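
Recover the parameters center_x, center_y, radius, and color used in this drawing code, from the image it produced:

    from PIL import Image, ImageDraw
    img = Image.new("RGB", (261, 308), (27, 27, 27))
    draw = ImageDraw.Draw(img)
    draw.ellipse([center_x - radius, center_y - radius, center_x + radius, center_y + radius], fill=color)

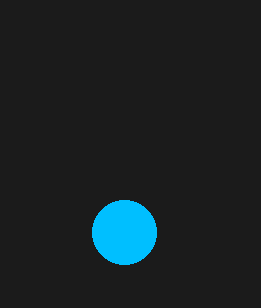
center_x = 124; center_y = 232; radius = 32; color = 'deepskyblue'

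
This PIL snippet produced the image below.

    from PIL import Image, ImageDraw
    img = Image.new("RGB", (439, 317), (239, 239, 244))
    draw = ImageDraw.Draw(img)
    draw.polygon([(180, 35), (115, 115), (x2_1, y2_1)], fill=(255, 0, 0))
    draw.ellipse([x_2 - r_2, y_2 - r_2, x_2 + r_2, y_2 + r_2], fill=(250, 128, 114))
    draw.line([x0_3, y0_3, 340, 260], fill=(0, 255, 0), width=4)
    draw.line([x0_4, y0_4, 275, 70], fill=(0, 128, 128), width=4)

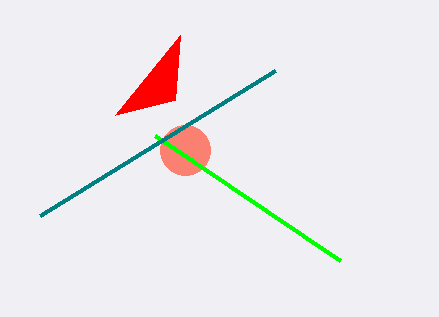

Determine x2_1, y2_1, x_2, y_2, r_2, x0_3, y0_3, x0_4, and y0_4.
x2_1 = 175
y2_1 = 100
x_2 = 185
y_2 = 150
r_2 = 25
x0_3 = 155
y0_3 = 135
x0_4 = 40
y0_4 = 215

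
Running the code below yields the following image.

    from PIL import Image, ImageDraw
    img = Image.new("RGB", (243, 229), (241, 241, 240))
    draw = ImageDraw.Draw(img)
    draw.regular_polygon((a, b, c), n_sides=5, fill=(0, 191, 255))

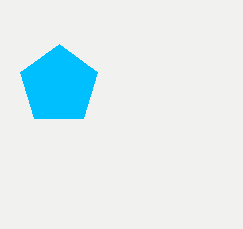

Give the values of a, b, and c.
a = 59
b = 85
c = 41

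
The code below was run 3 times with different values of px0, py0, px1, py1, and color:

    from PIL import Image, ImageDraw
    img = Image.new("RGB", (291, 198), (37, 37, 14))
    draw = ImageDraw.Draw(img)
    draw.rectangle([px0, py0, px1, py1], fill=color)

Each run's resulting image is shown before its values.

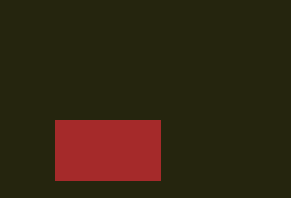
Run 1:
px0 = 55, py0 = 120, px1 = 160, py1 = 180, color = 'brown'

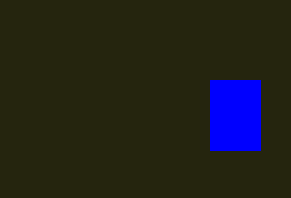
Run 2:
px0 = 210, py0 = 80, px1 = 260, py1 = 150, color = 'blue'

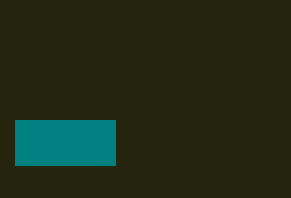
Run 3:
px0 = 15; py0 = 120; px1 = 115; py1 = 165; color = 'teal'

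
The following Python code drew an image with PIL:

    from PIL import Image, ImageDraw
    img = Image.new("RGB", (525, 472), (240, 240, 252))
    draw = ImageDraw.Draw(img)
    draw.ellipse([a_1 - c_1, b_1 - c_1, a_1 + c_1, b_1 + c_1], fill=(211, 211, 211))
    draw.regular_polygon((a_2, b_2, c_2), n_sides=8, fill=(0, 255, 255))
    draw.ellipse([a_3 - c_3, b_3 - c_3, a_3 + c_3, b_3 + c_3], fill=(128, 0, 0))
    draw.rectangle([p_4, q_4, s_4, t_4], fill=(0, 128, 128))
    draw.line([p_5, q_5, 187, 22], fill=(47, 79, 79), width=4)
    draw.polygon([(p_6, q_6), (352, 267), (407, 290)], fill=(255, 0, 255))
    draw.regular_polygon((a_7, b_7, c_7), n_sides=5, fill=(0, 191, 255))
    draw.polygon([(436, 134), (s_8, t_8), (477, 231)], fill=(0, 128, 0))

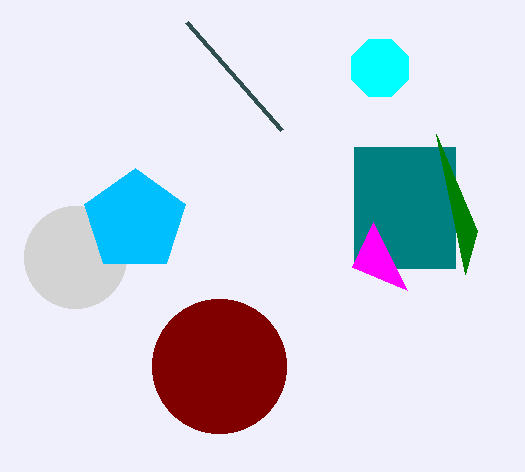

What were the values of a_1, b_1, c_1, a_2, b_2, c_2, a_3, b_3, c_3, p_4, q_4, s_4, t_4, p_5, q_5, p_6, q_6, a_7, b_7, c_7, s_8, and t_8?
a_1 = 75
b_1 = 257
c_1 = 51
a_2 = 380
b_2 = 68
c_2 = 31
a_3 = 219
b_3 = 366
c_3 = 67
p_4 = 354
q_4 = 147
s_4 = 455
t_4 = 268
p_5 = 282
q_5 = 130
p_6 = 373
q_6 = 222
a_7 = 135
b_7 = 221
c_7 = 53
s_8 = 465
t_8 = 274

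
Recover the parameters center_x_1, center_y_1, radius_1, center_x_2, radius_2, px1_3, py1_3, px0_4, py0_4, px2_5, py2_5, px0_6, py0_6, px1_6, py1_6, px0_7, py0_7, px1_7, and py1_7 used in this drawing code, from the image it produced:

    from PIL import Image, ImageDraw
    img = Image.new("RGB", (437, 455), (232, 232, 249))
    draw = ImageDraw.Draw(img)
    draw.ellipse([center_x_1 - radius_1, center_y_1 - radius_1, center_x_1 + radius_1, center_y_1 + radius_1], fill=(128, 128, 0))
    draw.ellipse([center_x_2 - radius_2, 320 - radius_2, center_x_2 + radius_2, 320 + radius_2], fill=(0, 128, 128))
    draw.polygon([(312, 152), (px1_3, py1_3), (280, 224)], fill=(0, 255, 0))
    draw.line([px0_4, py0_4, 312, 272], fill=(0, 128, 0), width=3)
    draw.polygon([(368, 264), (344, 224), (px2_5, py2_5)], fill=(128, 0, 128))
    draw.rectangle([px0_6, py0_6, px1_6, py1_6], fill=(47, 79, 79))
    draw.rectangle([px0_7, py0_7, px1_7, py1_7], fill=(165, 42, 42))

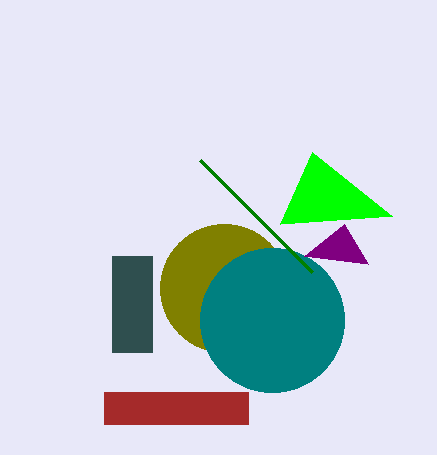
center_x_1 = 224
center_y_1 = 288
radius_1 = 64
center_x_2 = 272
radius_2 = 72
px1_3 = 392
py1_3 = 216
px0_4 = 200
py0_4 = 160
px2_5 = 304
py2_5 = 256
px0_6 = 112
py0_6 = 256
px1_6 = 152
py1_6 = 352
px0_7 = 104
py0_7 = 392
px1_7 = 248
py1_7 = 424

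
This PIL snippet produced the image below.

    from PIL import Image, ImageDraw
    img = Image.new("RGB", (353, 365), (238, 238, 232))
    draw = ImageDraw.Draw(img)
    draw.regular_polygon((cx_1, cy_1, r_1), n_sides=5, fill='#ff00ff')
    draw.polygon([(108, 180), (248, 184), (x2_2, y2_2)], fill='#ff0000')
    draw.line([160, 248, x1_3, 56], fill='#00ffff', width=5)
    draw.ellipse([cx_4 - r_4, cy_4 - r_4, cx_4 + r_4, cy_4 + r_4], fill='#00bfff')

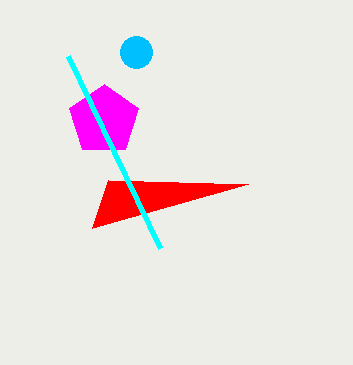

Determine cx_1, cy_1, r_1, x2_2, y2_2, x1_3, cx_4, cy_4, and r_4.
cx_1 = 104; cy_1 = 120; r_1 = 36; x2_2 = 92; y2_2 = 228; x1_3 = 68; cx_4 = 136; cy_4 = 52; r_4 = 16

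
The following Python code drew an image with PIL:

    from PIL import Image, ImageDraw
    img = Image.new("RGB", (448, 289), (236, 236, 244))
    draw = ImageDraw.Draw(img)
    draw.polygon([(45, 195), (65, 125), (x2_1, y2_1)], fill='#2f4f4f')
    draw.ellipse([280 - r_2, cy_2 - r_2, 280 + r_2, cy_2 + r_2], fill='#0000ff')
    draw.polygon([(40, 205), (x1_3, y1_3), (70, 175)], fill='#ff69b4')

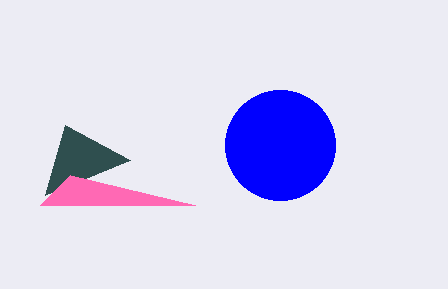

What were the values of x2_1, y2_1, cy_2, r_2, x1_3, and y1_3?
x2_1 = 130, y2_1 = 160, cy_2 = 145, r_2 = 55, x1_3 = 195, y1_3 = 205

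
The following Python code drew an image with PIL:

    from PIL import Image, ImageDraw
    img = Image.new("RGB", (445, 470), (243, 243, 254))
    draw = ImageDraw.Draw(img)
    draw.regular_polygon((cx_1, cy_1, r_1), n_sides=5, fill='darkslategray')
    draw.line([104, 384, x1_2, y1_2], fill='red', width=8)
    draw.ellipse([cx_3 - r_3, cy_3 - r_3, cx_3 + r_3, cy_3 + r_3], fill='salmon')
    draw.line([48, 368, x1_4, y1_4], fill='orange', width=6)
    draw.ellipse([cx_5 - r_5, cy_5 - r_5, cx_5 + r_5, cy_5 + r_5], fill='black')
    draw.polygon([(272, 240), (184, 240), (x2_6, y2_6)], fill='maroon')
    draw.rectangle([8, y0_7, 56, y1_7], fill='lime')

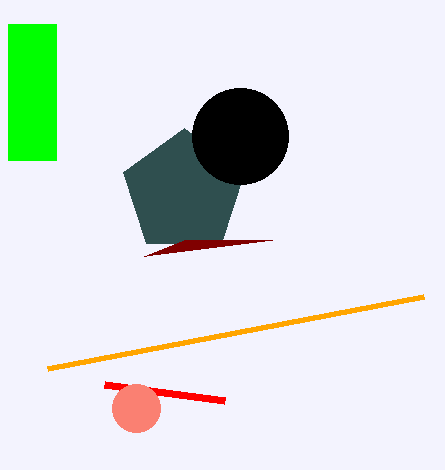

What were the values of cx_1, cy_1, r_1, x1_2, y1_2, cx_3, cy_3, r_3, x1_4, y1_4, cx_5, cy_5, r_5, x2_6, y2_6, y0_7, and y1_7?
cx_1 = 184, cy_1 = 192, r_1 = 64, x1_2 = 224, y1_2 = 400, cx_3 = 136, cy_3 = 408, r_3 = 24, x1_4 = 424, y1_4 = 296, cx_5 = 240, cy_5 = 136, r_5 = 48, x2_6 = 144, y2_6 = 256, y0_7 = 24, y1_7 = 160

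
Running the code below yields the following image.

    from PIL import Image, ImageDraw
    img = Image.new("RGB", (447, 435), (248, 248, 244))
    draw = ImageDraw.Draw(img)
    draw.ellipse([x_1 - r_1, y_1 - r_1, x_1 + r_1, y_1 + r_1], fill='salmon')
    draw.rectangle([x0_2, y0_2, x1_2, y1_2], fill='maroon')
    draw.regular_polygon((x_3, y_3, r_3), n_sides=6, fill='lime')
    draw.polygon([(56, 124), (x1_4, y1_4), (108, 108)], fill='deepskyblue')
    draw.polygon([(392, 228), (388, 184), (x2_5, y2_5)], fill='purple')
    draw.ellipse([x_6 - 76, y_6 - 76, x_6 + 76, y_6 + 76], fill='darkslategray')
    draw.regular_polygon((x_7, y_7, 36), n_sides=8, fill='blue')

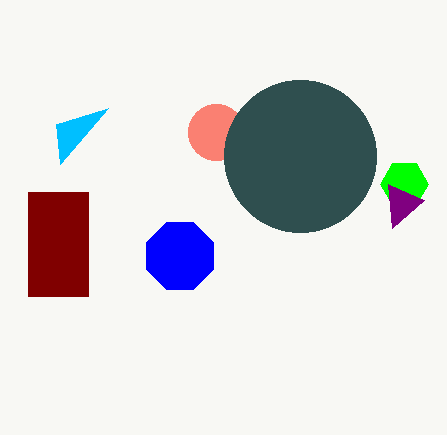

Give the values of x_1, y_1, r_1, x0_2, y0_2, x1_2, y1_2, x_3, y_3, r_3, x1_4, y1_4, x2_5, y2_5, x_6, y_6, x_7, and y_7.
x_1 = 216, y_1 = 132, r_1 = 28, x0_2 = 28, y0_2 = 192, x1_2 = 88, y1_2 = 296, x_3 = 404, y_3 = 184, r_3 = 24, x1_4 = 60, y1_4 = 164, x2_5 = 424, y2_5 = 200, x_6 = 300, y_6 = 156, x_7 = 180, y_7 = 256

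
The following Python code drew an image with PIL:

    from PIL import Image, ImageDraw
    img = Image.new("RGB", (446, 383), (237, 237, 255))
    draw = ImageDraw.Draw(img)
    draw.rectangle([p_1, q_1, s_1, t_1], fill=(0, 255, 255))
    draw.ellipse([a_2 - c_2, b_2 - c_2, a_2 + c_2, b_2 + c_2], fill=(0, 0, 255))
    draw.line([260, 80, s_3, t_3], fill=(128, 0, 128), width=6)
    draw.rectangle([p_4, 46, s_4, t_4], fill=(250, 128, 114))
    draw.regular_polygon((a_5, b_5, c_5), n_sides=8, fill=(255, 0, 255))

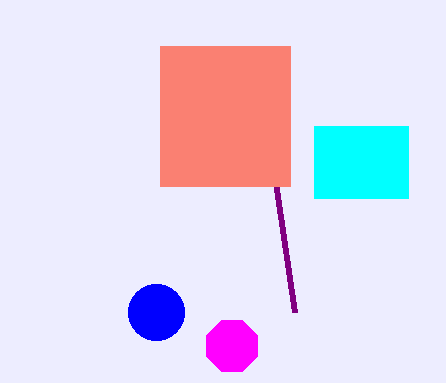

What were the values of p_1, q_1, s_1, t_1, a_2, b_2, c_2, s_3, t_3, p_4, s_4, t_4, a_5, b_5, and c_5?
p_1 = 314; q_1 = 126; s_1 = 408; t_1 = 198; a_2 = 156; b_2 = 312; c_2 = 28; s_3 = 294; t_3 = 312; p_4 = 160; s_4 = 290; t_4 = 186; a_5 = 232; b_5 = 346; c_5 = 28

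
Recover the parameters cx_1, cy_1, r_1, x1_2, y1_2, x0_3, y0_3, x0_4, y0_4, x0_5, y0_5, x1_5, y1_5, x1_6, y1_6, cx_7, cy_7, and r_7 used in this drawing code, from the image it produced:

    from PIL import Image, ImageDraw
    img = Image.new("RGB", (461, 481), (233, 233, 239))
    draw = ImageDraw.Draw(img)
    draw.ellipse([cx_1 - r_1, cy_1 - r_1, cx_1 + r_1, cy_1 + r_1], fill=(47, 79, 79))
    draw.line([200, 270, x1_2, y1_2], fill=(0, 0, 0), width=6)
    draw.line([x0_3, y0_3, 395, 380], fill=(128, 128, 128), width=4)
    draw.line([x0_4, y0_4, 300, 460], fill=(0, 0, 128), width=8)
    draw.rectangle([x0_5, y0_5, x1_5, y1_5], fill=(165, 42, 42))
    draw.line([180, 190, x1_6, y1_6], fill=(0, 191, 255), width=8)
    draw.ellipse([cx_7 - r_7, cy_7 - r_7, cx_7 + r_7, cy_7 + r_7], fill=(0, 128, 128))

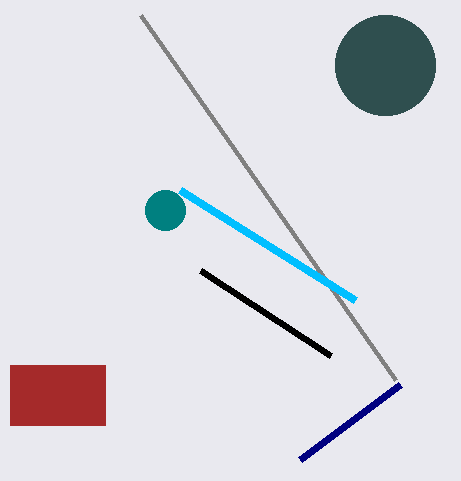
cx_1 = 385; cy_1 = 65; r_1 = 50; x1_2 = 330; y1_2 = 355; x0_3 = 140; y0_3 = 15; x0_4 = 400; y0_4 = 385; x0_5 = 10; y0_5 = 365; x1_5 = 105; y1_5 = 425; x1_6 = 355; y1_6 = 300; cx_7 = 165; cy_7 = 210; r_7 = 20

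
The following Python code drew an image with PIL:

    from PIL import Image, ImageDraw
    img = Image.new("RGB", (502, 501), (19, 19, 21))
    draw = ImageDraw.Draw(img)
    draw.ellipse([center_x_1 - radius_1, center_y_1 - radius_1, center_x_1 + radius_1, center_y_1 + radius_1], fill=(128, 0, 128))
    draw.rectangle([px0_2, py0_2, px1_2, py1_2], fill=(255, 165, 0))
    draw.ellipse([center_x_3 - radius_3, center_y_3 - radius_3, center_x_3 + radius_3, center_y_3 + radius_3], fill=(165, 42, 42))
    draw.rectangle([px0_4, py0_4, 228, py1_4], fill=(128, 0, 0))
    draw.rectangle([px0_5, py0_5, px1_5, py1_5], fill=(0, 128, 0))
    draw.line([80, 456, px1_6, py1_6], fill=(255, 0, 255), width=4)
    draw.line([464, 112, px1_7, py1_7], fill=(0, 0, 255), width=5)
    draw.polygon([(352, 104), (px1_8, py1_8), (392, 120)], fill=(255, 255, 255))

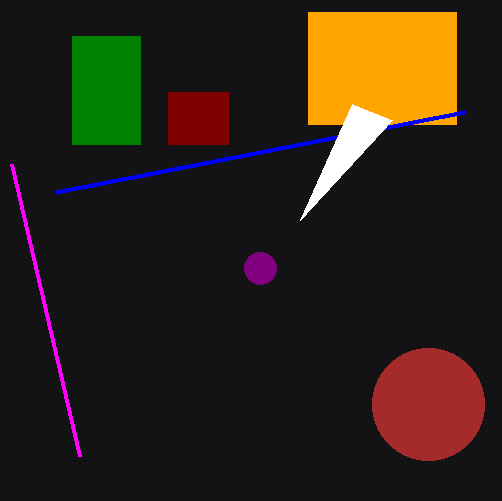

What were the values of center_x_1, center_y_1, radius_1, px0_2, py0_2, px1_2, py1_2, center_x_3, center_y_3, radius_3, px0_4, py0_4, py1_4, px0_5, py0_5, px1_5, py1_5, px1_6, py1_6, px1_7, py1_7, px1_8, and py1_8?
center_x_1 = 260, center_y_1 = 268, radius_1 = 16, px0_2 = 308, py0_2 = 12, px1_2 = 456, py1_2 = 124, center_x_3 = 428, center_y_3 = 404, radius_3 = 56, px0_4 = 168, py0_4 = 92, py1_4 = 144, px0_5 = 72, py0_5 = 36, px1_5 = 140, py1_5 = 144, px1_6 = 12, py1_6 = 164, px1_7 = 56, py1_7 = 192, px1_8 = 300, py1_8 = 220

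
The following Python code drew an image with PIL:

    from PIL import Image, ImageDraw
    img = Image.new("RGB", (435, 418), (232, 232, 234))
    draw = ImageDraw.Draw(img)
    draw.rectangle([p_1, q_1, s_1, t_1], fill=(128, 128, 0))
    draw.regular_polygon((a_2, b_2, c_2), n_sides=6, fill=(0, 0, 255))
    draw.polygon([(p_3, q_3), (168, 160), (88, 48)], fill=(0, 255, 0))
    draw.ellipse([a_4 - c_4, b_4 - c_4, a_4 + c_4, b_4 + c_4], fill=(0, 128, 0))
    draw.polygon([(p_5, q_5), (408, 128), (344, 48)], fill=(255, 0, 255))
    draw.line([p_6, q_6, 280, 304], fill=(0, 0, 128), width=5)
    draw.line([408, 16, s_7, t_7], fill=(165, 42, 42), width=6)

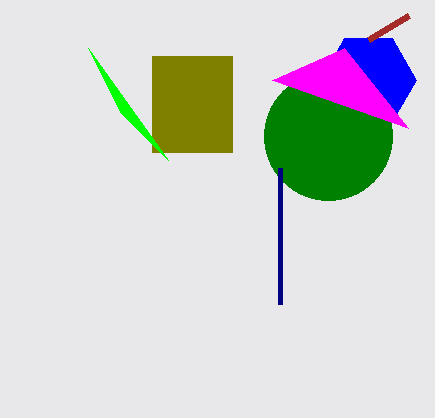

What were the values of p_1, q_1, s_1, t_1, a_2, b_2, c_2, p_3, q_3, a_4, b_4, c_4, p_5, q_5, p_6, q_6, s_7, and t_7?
p_1 = 152, q_1 = 56, s_1 = 232, t_1 = 152, a_2 = 368, b_2 = 80, c_2 = 48, p_3 = 120, q_3 = 112, a_4 = 328, b_4 = 136, c_4 = 64, p_5 = 272, q_5 = 80, p_6 = 280, q_6 = 168, s_7 = 368, t_7 = 40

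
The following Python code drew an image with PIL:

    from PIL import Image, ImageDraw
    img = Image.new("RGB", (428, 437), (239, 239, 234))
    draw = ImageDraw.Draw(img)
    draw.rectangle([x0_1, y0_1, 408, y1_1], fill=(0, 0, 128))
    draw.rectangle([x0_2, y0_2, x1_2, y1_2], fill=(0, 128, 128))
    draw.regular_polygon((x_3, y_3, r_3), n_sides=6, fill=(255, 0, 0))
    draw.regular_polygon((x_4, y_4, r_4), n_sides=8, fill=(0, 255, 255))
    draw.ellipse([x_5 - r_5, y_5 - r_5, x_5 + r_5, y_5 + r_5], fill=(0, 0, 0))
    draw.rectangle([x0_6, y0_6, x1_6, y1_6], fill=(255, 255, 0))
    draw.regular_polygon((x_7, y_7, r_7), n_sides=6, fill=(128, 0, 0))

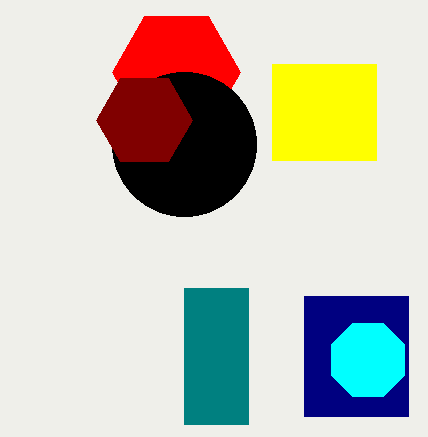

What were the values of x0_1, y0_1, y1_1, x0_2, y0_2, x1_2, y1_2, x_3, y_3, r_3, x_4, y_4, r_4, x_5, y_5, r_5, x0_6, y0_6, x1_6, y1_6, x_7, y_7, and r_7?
x0_1 = 304
y0_1 = 296
y1_1 = 416
x0_2 = 184
y0_2 = 288
x1_2 = 248
y1_2 = 424
x_3 = 176
y_3 = 72
r_3 = 64
x_4 = 368
y_4 = 360
r_4 = 40
x_5 = 184
y_5 = 144
r_5 = 72
x0_6 = 272
y0_6 = 64
x1_6 = 376
y1_6 = 160
x_7 = 144
y_7 = 120
r_7 = 48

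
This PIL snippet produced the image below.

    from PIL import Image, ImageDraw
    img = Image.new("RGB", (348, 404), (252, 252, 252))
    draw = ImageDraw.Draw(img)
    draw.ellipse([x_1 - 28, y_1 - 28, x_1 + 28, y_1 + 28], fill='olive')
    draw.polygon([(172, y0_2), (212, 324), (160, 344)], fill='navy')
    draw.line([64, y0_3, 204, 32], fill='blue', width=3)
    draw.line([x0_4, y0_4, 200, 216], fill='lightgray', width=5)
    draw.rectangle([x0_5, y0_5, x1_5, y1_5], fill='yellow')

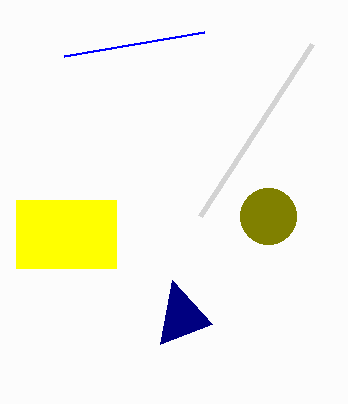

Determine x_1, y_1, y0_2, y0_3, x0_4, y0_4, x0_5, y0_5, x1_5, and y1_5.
x_1 = 268, y_1 = 216, y0_2 = 280, y0_3 = 56, x0_4 = 312, y0_4 = 44, x0_5 = 16, y0_5 = 200, x1_5 = 116, y1_5 = 268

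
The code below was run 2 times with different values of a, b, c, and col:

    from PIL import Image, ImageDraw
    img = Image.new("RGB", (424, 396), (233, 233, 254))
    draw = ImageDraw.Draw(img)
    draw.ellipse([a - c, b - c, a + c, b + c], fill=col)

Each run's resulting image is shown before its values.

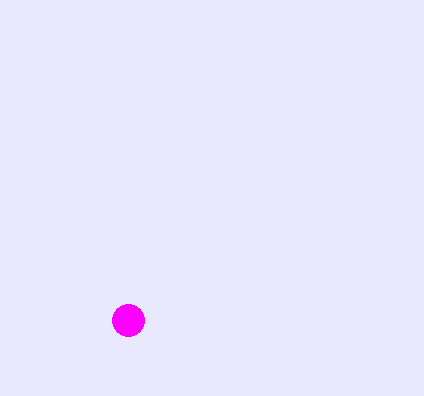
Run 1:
a = 128
b = 320
c = 16
col = 'magenta'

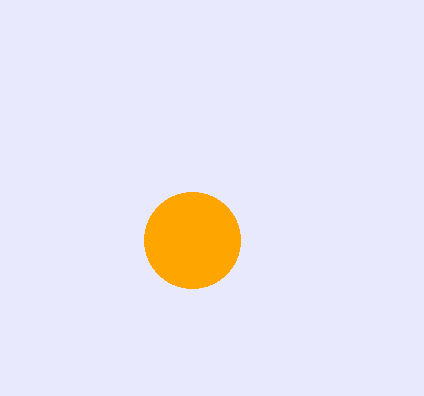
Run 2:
a = 192
b = 240
c = 48
col = 'orange'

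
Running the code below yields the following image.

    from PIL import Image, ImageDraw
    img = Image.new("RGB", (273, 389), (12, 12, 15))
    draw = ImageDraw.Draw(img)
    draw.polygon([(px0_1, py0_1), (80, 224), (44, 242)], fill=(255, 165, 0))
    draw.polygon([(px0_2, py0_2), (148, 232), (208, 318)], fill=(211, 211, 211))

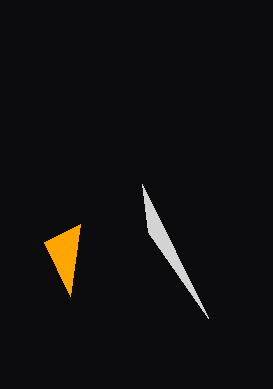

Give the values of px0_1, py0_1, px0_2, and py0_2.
px0_1 = 70; py0_1 = 296; px0_2 = 142; py0_2 = 184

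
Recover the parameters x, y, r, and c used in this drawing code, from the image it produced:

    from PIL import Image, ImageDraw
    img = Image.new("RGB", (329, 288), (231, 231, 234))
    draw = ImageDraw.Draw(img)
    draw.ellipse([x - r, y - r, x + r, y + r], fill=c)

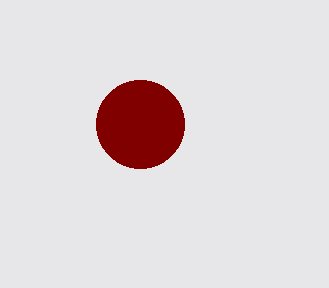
x = 140
y = 124
r = 44
c = 'maroon'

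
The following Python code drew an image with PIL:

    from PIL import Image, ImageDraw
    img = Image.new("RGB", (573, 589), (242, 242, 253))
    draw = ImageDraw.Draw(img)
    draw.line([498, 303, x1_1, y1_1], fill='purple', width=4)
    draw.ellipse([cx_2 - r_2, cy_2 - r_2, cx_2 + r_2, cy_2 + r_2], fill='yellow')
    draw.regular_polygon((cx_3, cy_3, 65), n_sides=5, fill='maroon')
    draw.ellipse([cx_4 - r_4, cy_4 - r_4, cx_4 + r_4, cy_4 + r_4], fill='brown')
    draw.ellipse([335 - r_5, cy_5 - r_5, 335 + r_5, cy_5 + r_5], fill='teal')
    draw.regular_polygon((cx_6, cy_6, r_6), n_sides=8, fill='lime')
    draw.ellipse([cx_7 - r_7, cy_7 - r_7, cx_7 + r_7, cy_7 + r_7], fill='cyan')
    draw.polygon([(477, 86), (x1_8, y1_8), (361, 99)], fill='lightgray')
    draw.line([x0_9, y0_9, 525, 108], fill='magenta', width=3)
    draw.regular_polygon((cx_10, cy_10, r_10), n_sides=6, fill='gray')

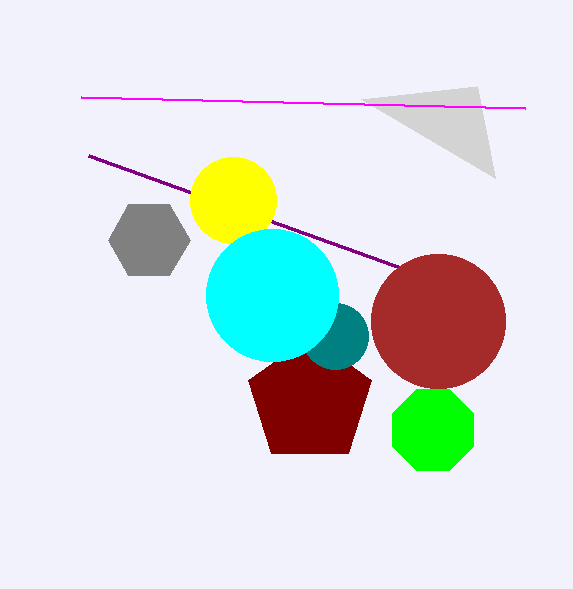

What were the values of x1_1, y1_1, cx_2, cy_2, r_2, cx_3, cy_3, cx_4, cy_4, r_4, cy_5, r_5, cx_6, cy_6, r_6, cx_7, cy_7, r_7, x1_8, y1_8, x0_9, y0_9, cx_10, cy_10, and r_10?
x1_1 = 89; y1_1 = 156; cx_2 = 233; cy_2 = 200; r_2 = 43; cx_3 = 310; cy_3 = 401; cx_4 = 438; cy_4 = 321; r_4 = 67; cy_5 = 336; r_5 = 33; cx_6 = 433; cy_6 = 430; r_6 = 44; cx_7 = 272; cy_7 = 295; r_7 = 66; x1_8 = 495; y1_8 = 178; x0_9 = 81; y0_9 = 97; cx_10 = 149; cy_10 = 240; r_10 = 41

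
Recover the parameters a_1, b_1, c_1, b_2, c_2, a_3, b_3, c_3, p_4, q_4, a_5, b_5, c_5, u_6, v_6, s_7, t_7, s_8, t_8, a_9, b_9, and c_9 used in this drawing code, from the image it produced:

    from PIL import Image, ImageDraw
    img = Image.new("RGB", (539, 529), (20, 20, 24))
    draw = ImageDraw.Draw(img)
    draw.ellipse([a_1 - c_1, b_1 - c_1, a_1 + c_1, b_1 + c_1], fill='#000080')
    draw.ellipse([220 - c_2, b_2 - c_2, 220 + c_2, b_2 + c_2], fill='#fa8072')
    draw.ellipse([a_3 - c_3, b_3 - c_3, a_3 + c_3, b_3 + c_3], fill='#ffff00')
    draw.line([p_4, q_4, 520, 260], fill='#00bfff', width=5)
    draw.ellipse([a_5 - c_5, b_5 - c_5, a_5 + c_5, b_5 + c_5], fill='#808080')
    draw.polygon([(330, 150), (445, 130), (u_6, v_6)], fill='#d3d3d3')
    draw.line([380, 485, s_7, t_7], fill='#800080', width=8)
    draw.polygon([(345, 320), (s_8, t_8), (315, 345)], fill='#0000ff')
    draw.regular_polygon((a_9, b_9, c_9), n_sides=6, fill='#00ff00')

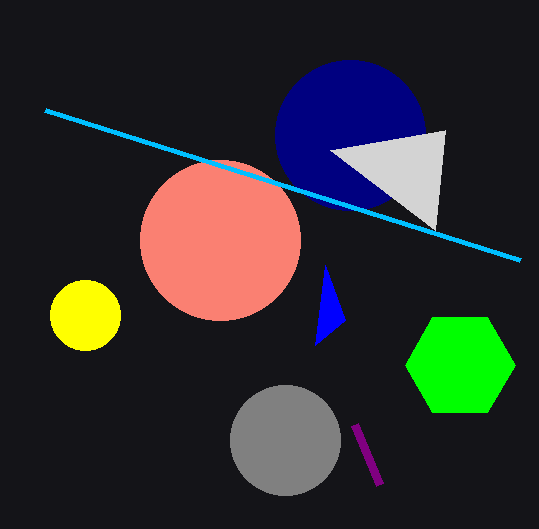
a_1 = 350
b_1 = 135
c_1 = 75
b_2 = 240
c_2 = 80
a_3 = 85
b_3 = 315
c_3 = 35
p_4 = 45
q_4 = 110
a_5 = 285
b_5 = 440
c_5 = 55
u_6 = 435
v_6 = 230
s_7 = 355
t_7 = 425
s_8 = 325
t_8 = 265
a_9 = 460
b_9 = 365
c_9 = 55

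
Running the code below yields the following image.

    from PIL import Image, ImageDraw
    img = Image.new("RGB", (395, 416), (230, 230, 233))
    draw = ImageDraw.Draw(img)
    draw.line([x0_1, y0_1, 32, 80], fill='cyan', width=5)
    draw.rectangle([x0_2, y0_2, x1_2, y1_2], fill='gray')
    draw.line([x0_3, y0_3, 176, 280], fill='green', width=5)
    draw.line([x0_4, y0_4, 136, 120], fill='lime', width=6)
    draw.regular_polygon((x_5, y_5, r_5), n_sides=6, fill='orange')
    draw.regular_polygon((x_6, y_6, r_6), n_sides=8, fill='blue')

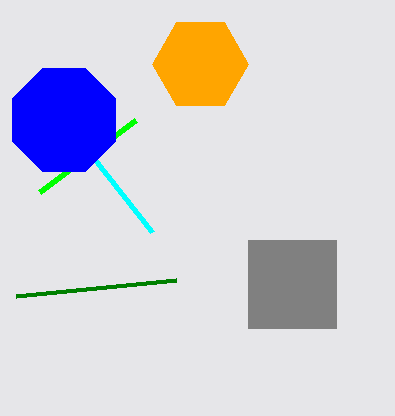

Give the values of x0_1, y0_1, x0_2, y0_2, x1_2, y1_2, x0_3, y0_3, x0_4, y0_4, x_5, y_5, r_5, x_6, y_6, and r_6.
x0_1 = 152; y0_1 = 232; x0_2 = 248; y0_2 = 240; x1_2 = 336; y1_2 = 328; x0_3 = 16; y0_3 = 296; x0_4 = 40; y0_4 = 192; x_5 = 200; y_5 = 64; r_5 = 48; x_6 = 64; y_6 = 120; r_6 = 56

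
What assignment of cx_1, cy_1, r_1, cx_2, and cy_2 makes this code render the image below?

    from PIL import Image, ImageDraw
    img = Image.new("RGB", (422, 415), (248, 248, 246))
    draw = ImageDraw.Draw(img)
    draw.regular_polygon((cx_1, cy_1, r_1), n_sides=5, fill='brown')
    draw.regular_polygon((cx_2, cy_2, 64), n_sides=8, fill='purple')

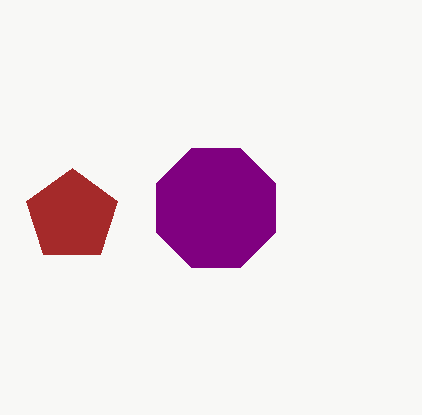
cx_1 = 72
cy_1 = 216
r_1 = 48
cx_2 = 216
cy_2 = 208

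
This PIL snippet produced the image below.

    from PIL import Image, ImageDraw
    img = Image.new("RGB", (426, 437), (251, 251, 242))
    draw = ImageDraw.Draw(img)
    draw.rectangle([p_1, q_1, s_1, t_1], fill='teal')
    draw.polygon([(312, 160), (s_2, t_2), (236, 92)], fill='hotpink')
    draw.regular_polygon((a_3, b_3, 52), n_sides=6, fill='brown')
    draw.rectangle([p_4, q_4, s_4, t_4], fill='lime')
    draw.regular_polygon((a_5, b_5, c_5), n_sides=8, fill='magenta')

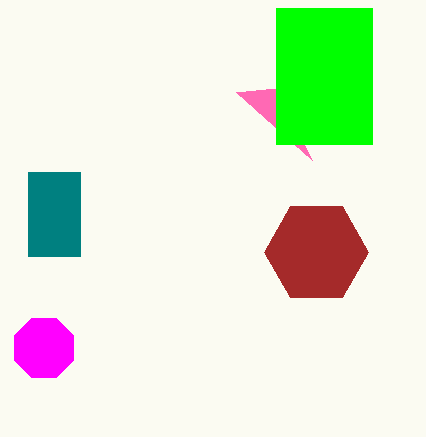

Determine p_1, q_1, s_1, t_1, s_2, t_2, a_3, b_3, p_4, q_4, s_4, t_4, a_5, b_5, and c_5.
p_1 = 28
q_1 = 172
s_1 = 80
t_1 = 256
s_2 = 276
t_2 = 88
a_3 = 316
b_3 = 252
p_4 = 276
q_4 = 8
s_4 = 372
t_4 = 144
a_5 = 44
b_5 = 348
c_5 = 32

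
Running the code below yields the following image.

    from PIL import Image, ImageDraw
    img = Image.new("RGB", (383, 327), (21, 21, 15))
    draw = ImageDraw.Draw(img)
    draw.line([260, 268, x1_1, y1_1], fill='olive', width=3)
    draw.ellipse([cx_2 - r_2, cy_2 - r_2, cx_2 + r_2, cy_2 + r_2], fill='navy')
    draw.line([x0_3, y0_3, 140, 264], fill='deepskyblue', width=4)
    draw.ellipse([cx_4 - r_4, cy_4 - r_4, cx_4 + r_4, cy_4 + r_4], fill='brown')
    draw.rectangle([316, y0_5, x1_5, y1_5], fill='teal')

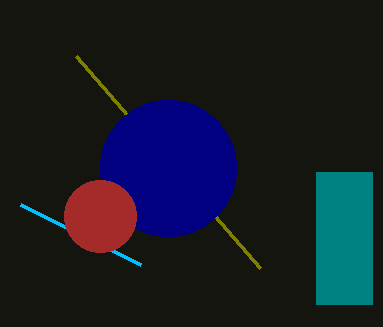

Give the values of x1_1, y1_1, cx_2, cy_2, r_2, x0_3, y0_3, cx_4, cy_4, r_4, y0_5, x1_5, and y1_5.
x1_1 = 76
y1_1 = 56
cx_2 = 168
cy_2 = 168
r_2 = 68
x0_3 = 20
y0_3 = 204
cx_4 = 100
cy_4 = 216
r_4 = 36
y0_5 = 172
x1_5 = 372
y1_5 = 304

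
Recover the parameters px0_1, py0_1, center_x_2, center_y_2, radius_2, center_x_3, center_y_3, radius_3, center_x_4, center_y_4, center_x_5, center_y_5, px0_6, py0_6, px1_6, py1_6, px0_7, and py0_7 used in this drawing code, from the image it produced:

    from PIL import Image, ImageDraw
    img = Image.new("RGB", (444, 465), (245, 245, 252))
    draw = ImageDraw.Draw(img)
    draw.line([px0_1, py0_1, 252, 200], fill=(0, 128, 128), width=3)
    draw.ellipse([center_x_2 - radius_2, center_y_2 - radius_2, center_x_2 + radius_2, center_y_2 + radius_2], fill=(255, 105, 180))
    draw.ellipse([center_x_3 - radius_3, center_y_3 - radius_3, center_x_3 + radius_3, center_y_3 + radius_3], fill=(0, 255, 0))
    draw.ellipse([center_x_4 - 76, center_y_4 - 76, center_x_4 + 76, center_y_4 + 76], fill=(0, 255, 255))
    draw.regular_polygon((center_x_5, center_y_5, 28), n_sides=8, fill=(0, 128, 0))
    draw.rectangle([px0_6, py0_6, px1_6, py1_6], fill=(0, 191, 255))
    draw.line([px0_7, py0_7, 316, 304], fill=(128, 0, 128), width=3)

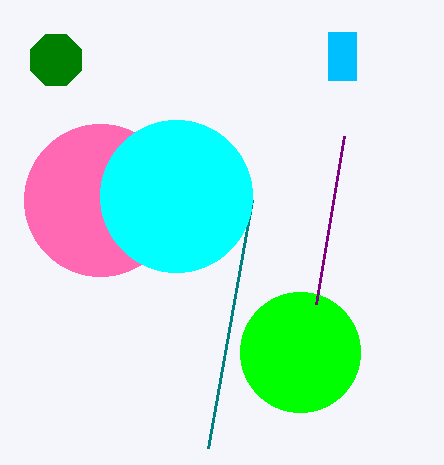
px0_1 = 208, py0_1 = 448, center_x_2 = 100, center_y_2 = 200, radius_2 = 76, center_x_3 = 300, center_y_3 = 352, radius_3 = 60, center_x_4 = 176, center_y_4 = 196, center_x_5 = 56, center_y_5 = 60, px0_6 = 328, py0_6 = 32, px1_6 = 356, py1_6 = 80, px0_7 = 344, py0_7 = 136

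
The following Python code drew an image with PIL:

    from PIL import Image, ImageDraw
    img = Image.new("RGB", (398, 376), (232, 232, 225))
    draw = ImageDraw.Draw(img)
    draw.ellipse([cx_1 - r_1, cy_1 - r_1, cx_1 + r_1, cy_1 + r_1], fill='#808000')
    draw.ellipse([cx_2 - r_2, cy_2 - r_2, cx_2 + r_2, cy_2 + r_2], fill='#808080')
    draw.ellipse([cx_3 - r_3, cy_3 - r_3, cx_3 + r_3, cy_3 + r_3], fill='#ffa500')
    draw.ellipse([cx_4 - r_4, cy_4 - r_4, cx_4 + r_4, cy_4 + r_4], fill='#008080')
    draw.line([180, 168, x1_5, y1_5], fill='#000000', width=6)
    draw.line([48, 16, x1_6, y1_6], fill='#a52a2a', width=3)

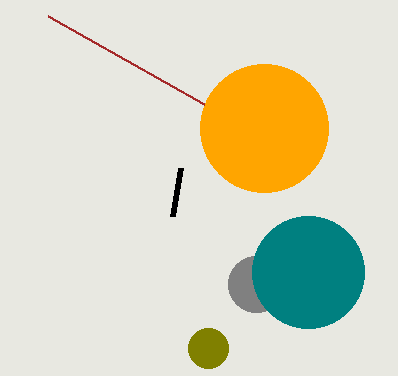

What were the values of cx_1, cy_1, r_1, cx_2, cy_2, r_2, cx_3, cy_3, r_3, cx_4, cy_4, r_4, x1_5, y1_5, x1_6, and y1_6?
cx_1 = 208, cy_1 = 348, r_1 = 20, cx_2 = 256, cy_2 = 284, r_2 = 28, cx_3 = 264, cy_3 = 128, r_3 = 64, cx_4 = 308, cy_4 = 272, r_4 = 56, x1_5 = 172, y1_5 = 216, x1_6 = 204, y1_6 = 104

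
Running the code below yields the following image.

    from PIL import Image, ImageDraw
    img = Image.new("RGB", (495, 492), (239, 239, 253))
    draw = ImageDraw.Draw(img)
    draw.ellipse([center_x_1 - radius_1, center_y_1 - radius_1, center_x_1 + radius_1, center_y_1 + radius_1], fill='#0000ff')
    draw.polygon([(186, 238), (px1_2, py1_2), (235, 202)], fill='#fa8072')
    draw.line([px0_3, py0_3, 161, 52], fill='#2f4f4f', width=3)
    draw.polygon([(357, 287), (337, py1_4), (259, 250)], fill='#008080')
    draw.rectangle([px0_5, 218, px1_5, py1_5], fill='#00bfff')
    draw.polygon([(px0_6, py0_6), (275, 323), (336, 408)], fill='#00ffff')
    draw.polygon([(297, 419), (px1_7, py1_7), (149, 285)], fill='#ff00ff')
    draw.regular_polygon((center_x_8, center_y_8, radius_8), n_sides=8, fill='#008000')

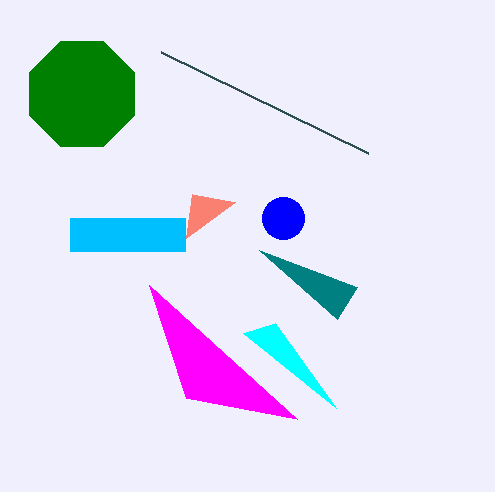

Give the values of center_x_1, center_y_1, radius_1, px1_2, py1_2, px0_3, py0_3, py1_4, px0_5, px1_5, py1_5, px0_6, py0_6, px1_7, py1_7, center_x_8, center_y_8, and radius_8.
center_x_1 = 283; center_y_1 = 218; radius_1 = 21; px1_2 = 192; py1_2 = 194; px0_3 = 368; py0_3 = 153; py1_4 = 319; px0_5 = 70; px1_5 = 185; py1_5 = 251; px0_6 = 243; py0_6 = 333; px1_7 = 186; py1_7 = 398; center_x_8 = 82; center_y_8 = 94; radius_8 = 57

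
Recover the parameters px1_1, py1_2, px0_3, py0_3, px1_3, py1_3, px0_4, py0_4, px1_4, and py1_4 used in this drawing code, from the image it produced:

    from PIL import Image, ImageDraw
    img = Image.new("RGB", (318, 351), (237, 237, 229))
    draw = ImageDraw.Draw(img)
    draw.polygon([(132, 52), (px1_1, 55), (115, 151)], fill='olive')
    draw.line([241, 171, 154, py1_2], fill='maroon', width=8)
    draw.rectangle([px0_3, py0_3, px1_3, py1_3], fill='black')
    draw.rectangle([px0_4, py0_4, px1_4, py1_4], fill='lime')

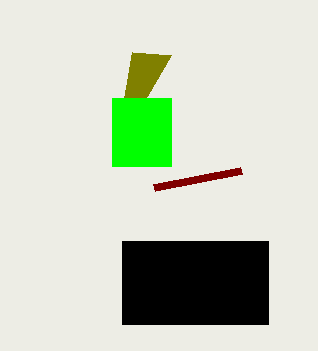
px1_1 = 171; py1_2 = 188; px0_3 = 122; py0_3 = 241; px1_3 = 268; py1_3 = 324; px0_4 = 112; py0_4 = 98; px1_4 = 171; py1_4 = 166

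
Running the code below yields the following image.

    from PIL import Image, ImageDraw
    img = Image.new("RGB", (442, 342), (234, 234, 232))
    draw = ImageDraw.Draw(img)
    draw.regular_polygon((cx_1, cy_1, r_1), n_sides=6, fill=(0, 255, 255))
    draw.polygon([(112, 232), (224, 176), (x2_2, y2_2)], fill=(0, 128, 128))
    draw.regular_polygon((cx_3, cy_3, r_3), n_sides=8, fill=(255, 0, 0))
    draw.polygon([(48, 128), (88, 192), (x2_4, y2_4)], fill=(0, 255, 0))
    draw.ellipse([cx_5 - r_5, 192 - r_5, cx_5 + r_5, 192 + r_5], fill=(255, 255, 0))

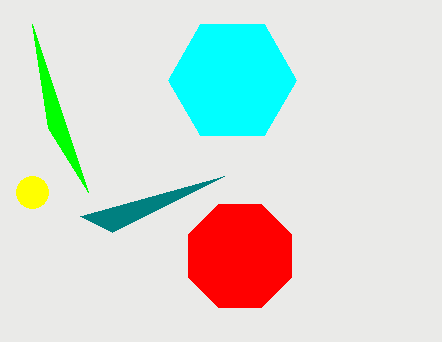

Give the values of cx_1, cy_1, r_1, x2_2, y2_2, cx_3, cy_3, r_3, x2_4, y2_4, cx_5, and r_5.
cx_1 = 232
cy_1 = 80
r_1 = 64
x2_2 = 80
y2_2 = 216
cx_3 = 240
cy_3 = 256
r_3 = 56
x2_4 = 32
y2_4 = 24
cx_5 = 32
r_5 = 16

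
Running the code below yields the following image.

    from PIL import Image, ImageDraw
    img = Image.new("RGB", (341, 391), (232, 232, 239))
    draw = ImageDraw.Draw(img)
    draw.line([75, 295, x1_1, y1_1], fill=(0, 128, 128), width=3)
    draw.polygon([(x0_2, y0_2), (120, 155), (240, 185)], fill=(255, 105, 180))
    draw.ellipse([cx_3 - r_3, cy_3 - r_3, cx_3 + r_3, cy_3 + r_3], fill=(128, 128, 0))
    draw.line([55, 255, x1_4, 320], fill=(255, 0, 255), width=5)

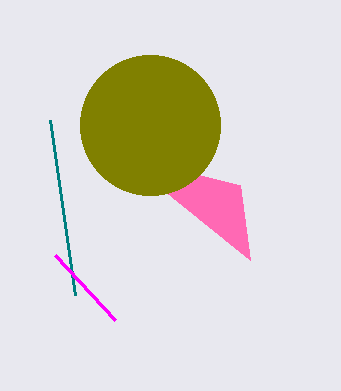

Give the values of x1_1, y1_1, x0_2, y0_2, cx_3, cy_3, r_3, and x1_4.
x1_1 = 50
y1_1 = 120
x0_2 = 250
y0_2 = 260
cx_3 = 150
cy_3 = 125
r_3 = 70
x1_4 = 115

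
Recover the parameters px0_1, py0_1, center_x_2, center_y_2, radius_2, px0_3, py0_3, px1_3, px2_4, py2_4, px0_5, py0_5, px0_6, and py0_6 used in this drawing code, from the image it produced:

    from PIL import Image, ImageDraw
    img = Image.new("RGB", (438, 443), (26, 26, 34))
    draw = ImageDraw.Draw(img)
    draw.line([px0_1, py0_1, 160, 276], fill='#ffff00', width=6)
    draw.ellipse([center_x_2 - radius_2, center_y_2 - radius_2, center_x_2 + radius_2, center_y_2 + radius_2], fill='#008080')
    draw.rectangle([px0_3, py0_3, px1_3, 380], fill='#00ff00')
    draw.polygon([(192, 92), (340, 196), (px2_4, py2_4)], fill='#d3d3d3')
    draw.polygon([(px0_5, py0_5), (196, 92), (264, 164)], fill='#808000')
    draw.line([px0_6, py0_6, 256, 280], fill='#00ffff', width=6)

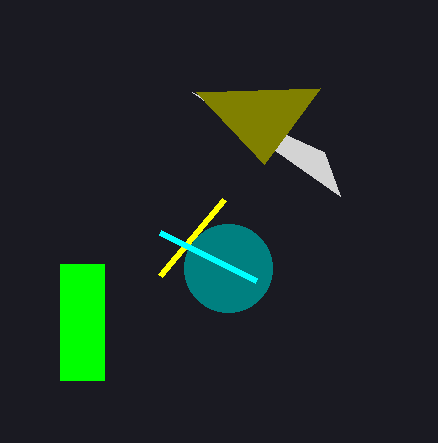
px0_1 = 224, py0_1 = 200, center_x_2 = 228, center_y_2 = 268, radius_2 = 44, px0_3 = 60, py0_3 = 264, px1_3 = 104, px2_4 = 324, py2_4 = 152, px0_5 = 320, py0_5 = 88, px0_6 = 160, py0_6 = 232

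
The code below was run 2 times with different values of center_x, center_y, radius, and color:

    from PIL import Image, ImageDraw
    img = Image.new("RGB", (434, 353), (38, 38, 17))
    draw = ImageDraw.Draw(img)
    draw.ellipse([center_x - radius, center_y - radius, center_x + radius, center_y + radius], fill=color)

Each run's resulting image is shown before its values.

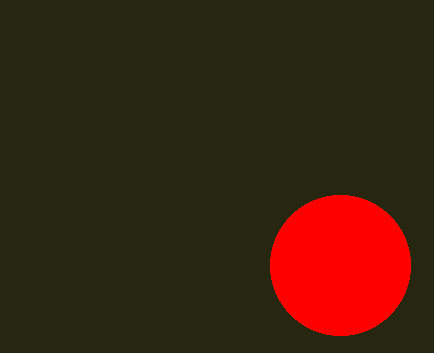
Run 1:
center_x = 340
center_y = 265
radius = 70
color = 'red'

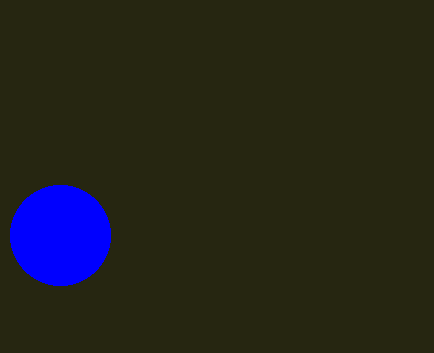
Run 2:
center_x = 60, center_y = 235, radius = 50, color = 'blue'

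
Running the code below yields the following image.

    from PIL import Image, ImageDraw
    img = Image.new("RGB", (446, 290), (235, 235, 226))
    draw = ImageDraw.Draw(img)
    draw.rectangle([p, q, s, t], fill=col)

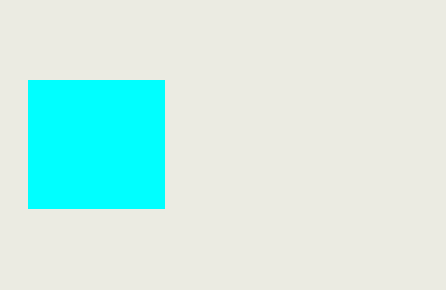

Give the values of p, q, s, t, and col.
p = 28; q = 80; s = 164; t = 208; col = 'cyan'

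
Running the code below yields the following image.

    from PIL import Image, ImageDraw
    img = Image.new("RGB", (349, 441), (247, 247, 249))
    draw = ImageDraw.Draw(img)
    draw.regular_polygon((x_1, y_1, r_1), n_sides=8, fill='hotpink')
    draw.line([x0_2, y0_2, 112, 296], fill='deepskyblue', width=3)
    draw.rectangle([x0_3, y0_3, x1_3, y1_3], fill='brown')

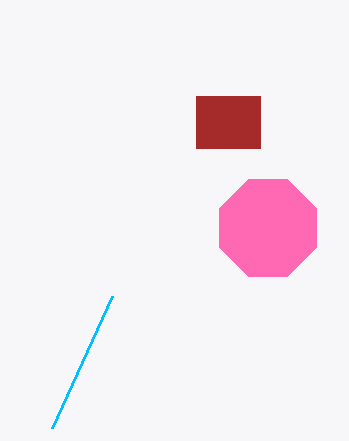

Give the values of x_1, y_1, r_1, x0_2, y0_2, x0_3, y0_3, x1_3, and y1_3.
x_1 = 268
y_1 = 228
r_1 = 52
x0_2 = 52
y0_2 = 428
x0_3 = 196
y0_3 = 96
x1_3 = 260
y1_3 = 148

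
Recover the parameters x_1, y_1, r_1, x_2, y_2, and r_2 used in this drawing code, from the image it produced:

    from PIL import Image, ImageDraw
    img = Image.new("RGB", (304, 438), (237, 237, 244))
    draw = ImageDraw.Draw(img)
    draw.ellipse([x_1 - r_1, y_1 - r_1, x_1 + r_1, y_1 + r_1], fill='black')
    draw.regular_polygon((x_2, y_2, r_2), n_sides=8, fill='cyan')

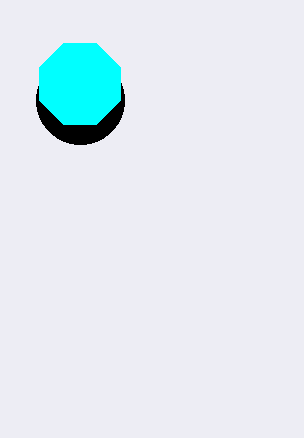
x_1 = 80; y_1 = 100; r_1 = 44; x_2 = 80; y_2 = 84; r_2 = 44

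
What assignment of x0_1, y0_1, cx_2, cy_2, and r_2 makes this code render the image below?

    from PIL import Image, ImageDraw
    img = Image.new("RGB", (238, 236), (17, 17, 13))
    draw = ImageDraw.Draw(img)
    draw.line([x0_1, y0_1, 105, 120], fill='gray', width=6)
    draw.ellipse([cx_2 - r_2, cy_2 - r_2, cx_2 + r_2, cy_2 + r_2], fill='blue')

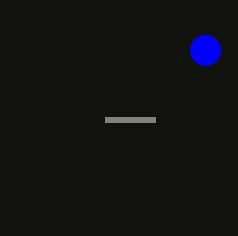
x0_1 = 155; y0_1 = 120; cx_2 = 205; cy_2 = 50; r_2 = 15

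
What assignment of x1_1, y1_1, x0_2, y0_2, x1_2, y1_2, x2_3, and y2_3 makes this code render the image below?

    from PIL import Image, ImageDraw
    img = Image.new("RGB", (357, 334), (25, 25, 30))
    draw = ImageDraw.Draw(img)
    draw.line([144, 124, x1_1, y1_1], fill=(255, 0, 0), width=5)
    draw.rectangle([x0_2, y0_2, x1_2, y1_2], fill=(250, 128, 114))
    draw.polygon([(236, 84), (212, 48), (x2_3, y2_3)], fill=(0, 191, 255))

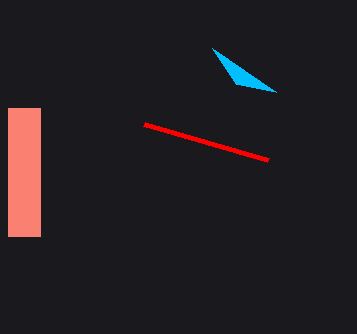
x1_1 = 268; y1_1 = 160; x0_2 = 8; y0_2 = 108; x1_2 = 40; y1_2 = 236; x2_3 = 276; y2_3 = 92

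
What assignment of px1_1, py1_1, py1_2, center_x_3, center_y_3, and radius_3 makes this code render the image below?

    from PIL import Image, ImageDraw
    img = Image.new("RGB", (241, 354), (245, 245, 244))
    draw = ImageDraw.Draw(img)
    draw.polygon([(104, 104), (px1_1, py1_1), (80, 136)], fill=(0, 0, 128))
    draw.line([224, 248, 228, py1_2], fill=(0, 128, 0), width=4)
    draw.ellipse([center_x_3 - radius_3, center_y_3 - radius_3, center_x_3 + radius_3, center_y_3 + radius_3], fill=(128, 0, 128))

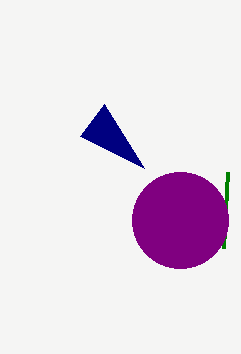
px1_1 = 144, py1_1 = 168, py1_2 = 172, center_x_3 = 180, center_y_3 = 220, radius_3 = 48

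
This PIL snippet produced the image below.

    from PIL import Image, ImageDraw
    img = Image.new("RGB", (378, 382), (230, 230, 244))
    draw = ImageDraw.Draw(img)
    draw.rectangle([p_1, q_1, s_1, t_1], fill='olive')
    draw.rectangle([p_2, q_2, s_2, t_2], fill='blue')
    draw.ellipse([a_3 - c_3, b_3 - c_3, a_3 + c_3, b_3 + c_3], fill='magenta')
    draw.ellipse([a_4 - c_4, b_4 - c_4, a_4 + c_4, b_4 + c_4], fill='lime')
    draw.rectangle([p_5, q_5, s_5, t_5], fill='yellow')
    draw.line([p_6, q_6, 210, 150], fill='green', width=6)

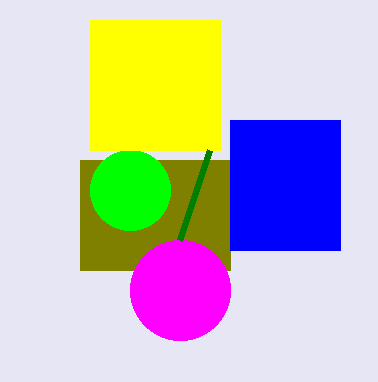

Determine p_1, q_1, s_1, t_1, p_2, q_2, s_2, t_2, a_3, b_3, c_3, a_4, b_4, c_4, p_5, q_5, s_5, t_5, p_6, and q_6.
p_1 = 80
q_1 = 160
s_1 = 230
t_1 = 270
p_2 = 230
q_2 = 120
s_2 = 340
t_2 = 250
a_3 = 180
b_3 = 290
c_3 = 50
a_4 = 130
b_4 = 190
c_4 = 40
p_5 = 90
q_5 = 20
s_5 = 220
t_5 = 150
p_6 = 180
q_6 = 240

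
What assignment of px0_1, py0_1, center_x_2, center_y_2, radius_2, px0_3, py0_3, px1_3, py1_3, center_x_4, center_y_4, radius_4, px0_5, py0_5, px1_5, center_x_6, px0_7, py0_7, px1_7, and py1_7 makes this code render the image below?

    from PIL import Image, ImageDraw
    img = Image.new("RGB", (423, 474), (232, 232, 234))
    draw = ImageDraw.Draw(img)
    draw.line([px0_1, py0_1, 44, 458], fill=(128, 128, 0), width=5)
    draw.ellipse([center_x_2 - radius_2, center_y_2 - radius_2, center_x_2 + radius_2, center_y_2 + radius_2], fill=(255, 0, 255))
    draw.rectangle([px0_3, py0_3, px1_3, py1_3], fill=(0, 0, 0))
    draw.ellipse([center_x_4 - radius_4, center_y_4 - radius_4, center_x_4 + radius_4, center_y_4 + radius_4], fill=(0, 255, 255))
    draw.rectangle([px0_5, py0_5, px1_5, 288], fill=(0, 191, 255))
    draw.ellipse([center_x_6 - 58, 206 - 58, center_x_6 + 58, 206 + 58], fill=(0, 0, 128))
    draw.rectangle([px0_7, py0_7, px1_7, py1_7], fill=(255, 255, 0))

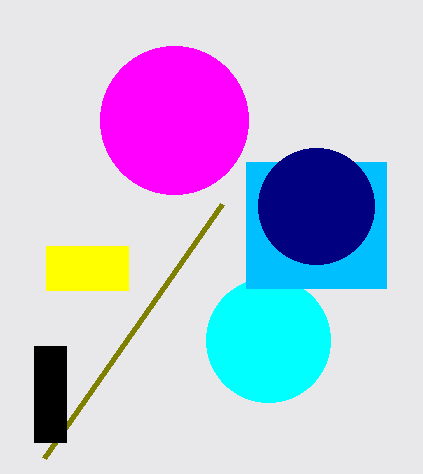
px0_1 = 222, py0_1 = 204, center_x_2 = 174, center_y_2 = 120, radius_2 = 74, px0_3 = 34, py0_3 = 346, px1_3 = 66, py1_3 = 442, center_x_4 = 268, center_y_4 = 340, radius_4 = 62, px0_5 = 246, py0_5 = 162, px1_5 = 386, center_x_6 = 316, px0_7 = 46, py0_7 = 246, px1_7 = 128, py1_7 = 290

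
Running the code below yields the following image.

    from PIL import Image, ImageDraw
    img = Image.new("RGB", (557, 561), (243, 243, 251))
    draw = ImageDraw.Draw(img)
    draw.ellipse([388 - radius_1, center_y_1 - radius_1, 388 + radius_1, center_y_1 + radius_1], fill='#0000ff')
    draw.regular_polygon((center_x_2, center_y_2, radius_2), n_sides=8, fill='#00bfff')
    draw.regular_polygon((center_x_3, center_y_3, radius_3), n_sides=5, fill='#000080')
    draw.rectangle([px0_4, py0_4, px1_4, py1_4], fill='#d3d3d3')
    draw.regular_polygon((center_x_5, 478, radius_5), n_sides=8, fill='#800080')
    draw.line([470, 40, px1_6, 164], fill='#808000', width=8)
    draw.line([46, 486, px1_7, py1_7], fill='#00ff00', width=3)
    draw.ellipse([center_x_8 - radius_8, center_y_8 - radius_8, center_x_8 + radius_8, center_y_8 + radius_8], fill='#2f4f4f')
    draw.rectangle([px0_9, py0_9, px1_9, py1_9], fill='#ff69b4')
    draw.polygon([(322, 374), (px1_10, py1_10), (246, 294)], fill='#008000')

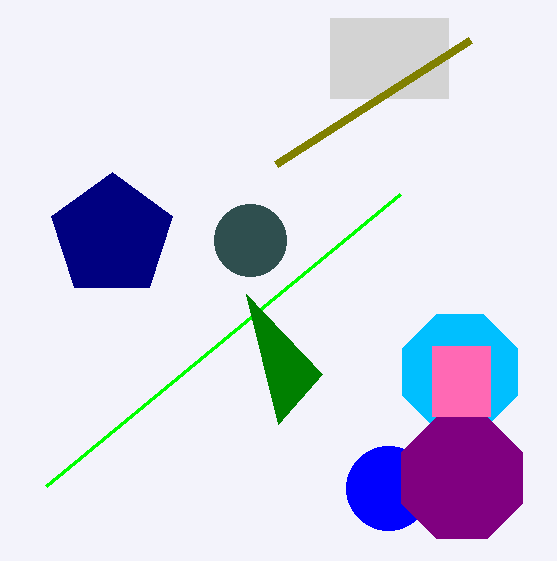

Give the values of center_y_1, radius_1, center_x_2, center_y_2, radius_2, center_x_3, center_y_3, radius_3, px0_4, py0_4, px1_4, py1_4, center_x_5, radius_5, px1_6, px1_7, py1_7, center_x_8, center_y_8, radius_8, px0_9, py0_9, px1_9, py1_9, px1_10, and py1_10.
center_y_1 = 488
radius_1 = 42
center_x_2 = 460
center_y_2 = 372
radius_2 = 62
center_x_3 = 112
center_y_3 = 236
radius_3 = 64
px0_4 = 330
py0_4 = 18
px1_4 = 448
py1_4 = 98
center_x_5 = 462
radius_5 = 66
px1_6 = 276
px1_7 = 400
py1_7 = 194
center_x_8 = 250
center_y_8 = 240
radius_8 = 36
px0_9 = 432
py0_9 = 346
px1_9 = 490
py1_9 = 416
px1_10 = 278
py1_10 = 424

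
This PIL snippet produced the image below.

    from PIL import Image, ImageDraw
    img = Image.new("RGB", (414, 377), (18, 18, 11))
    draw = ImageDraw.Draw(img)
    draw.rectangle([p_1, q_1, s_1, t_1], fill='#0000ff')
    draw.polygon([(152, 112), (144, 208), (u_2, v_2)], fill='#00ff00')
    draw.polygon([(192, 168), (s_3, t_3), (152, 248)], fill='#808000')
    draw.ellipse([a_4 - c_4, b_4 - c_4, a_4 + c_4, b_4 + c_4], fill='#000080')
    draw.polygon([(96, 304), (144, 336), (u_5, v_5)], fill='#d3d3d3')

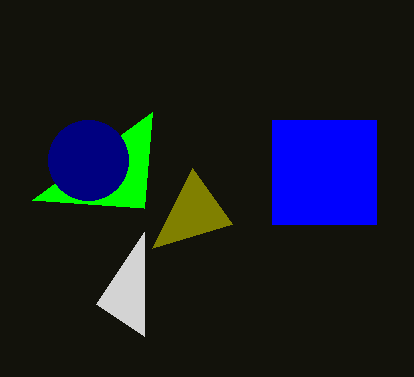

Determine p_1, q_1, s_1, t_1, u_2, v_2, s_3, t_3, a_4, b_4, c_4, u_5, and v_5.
p_1 = 272, q_1 = 120, s_1 = 376, t_1 = 224, u_2 = 32, v_2 = 200, s_3 = 232, t_3 = 224, a_4 = 88, b_4 = 160, c_4 = 40, u_5 = 144, v_5 = 232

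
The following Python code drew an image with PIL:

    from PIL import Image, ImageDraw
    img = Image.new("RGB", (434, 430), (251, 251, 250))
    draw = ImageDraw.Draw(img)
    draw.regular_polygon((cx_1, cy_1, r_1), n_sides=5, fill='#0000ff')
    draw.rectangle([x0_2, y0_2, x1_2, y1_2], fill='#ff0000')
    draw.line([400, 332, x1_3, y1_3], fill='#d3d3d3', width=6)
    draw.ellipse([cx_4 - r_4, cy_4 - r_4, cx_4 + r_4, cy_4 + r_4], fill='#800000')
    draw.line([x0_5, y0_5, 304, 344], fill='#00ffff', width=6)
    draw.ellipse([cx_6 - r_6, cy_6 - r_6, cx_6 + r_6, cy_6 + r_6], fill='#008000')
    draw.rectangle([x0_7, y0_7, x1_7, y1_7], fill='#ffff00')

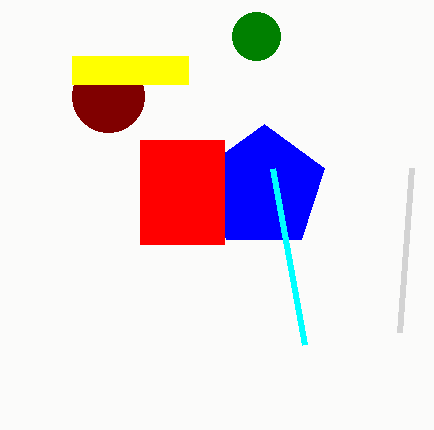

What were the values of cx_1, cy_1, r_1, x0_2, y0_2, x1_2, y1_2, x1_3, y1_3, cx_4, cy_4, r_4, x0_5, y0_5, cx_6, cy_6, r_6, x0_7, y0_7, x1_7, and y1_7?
cx_1 = 264; cy_1 = 188; r_1 = 64; x0_2 = 140; y0_2 = 140; x1_2 = 224; y1_2 = 244; x1_3 = 412; y1_3 = 168; cx_4 = 108; cy_4 = 96; r_4 = 36; x0_5 = 272; y0_5 = 168; cx_6 = 256; cy_6 = 36; r_6 = 24; x0_7 = 72; y0_7 = 56; x1_7 = 188; y1_7 = 84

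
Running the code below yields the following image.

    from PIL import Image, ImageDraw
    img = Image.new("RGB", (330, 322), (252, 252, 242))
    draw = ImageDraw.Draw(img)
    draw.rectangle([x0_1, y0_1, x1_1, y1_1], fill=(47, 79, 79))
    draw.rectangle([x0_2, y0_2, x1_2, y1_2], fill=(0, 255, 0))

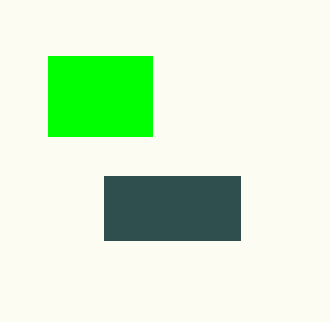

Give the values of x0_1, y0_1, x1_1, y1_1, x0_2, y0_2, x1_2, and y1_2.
x0_1 = 104, y0_1 = 176, x1_1 = 240, y1_1 = 240, x0_2 = 48, y0_2 = 56, x1_2 = 152, y1_2 = 136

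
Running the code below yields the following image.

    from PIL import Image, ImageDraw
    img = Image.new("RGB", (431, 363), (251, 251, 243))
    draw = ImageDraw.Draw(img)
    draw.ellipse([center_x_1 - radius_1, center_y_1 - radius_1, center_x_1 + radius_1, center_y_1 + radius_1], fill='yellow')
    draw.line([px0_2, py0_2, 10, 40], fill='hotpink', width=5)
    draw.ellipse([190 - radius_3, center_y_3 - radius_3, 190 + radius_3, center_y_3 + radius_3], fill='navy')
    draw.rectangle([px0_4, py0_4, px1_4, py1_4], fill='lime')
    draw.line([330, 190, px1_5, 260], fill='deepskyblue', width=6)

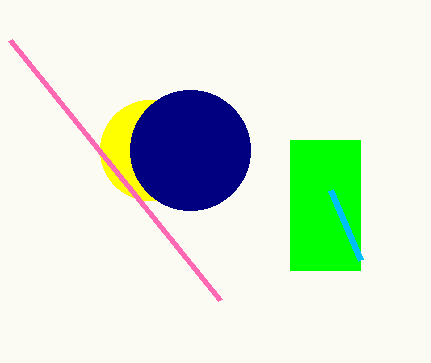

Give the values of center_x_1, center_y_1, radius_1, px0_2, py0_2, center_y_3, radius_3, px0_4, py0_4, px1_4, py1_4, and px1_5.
center_x_1 = 150; center_y_1 = 150; radius_1 = 50; px0_2 = 220; py0_2 = 300; center_y_3 = 150; radius_3 = 60; px0_4 = 290; py0_4 = 140; px1_4 = 360; py1_4 = 270; px1_5 = 360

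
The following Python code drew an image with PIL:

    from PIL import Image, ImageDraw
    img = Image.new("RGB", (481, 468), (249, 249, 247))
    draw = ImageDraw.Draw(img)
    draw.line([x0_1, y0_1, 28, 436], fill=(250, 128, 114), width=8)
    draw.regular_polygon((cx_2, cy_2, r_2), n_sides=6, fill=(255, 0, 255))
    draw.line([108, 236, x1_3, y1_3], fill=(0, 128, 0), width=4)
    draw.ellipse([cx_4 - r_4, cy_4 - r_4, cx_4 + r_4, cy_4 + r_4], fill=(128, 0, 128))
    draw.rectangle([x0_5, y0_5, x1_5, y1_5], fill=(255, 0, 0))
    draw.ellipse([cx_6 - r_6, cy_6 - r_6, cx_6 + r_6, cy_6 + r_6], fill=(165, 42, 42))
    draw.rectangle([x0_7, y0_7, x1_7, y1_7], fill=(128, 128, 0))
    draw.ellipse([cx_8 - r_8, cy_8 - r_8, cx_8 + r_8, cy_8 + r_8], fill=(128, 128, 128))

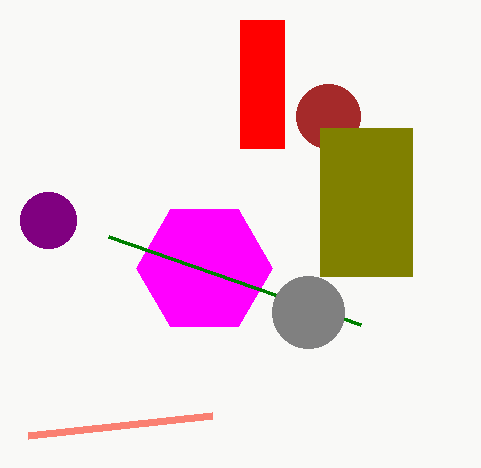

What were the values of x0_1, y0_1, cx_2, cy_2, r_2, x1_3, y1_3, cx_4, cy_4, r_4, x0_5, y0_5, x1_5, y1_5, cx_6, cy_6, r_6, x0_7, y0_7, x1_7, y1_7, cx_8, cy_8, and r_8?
x0_1 = 212, y0_1 = 416, cx_2 = 204, cy_2 = 268, r_2 = 68, x1_3 = 360, y1_3 = 324, cx_4 = 48, cy_4 = 220, r_4 = 28, x0_5 = 240, y0_5 = 20, x1_5 = 284, y1_5 = 148, cx_6 = 328, cy_6 = 116, r_6 = 32, x0_7 = 320, y0_7 = 128, x1_7 = 412, y1_7 = 276, cx_8 = 308, cy_8 = 312, r_8 = 36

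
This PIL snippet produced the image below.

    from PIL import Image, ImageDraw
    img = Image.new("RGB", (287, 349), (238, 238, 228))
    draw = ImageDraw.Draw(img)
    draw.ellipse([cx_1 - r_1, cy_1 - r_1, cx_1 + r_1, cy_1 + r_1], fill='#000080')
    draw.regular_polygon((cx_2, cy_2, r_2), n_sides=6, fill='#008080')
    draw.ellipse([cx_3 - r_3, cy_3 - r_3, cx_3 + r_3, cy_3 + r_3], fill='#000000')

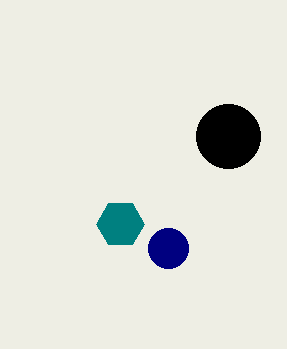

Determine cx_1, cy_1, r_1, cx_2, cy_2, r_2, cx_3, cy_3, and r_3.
cx_1 = 168
cy_1 = 248
r_1 = 20
cx_2 = 120
cy_2 = 224
r_2 = 24
cx_3 = 228
cy_3 = 136
r_3 = 32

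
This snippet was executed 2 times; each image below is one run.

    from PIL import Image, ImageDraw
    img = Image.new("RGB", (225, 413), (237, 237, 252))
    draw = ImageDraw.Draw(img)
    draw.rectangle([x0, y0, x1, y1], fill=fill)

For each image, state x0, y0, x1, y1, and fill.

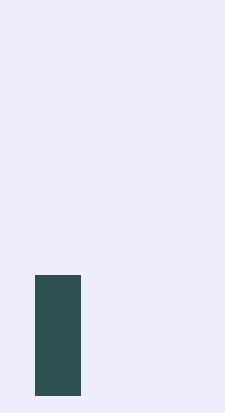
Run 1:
x0 = 35; y0 = 275; x1 = 80; y1 = 395; fill = 'darkslategray'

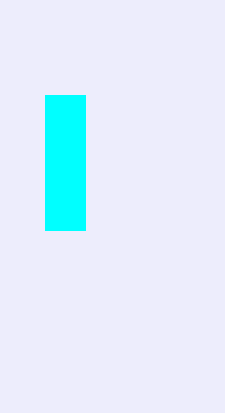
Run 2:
x0 = 45, y0 = 95, x1 = 85, y1 = 230, fill = 'cyan'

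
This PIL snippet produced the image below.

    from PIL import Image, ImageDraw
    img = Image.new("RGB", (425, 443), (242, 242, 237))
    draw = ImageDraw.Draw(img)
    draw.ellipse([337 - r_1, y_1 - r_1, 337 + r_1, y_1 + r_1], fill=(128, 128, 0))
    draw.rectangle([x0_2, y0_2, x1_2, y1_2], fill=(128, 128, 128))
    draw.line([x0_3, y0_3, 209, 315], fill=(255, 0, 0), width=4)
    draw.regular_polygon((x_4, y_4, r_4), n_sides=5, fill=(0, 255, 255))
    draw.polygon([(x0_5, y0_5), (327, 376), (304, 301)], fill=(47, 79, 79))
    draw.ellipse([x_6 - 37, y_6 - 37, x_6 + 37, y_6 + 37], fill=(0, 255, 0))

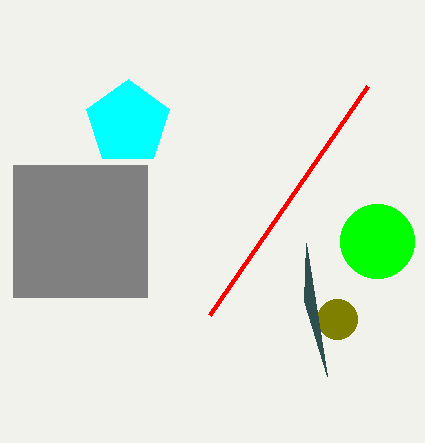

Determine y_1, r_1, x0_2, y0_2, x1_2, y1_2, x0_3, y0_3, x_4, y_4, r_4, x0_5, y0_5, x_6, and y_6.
y_1 = 319; r_1 = 20; x0_2 = 13; y0_2 = 165; x1_2 = 147; y1_2 = 297; x0_3 = 367; y0_3 = 86; x_4 = 128; y_4 = 123; r_4 = 44; x0_5 = 306; y0_5 = 243; x_6 = 377; y_6 = 241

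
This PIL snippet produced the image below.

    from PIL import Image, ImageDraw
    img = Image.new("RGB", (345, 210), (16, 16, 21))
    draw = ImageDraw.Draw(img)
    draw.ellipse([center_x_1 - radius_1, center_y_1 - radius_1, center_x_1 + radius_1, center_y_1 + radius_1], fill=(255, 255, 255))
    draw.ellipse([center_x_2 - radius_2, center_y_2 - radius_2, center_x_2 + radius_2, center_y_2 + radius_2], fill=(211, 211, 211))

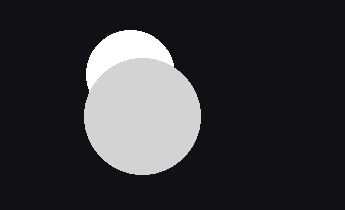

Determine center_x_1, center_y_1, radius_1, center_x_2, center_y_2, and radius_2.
center_x_1 = 130
center_y_1 = 74
radius_1 = 44
center_x_2 = 142
center_y_2 = 116
radius_2 = 58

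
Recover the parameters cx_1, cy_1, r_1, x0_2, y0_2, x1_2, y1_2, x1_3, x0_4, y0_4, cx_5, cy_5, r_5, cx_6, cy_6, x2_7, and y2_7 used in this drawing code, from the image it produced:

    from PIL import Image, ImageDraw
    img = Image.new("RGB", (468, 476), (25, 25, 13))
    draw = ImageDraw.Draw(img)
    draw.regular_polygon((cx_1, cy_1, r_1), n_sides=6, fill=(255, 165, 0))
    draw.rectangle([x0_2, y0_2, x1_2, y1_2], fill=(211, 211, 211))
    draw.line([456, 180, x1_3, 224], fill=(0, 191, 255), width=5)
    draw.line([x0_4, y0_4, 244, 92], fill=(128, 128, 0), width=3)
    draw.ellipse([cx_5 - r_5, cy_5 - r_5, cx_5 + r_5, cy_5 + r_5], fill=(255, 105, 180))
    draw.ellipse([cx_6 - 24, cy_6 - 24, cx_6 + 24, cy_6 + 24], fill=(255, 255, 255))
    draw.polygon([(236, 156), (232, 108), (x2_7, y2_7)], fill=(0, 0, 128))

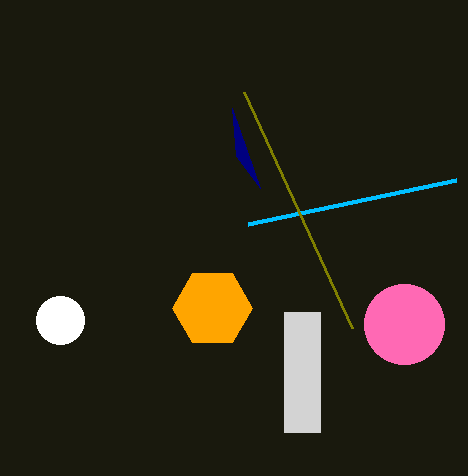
cx_1 = 212, cy_1 = 308, r_1 = 40, x0_2 = 284, y0_2 = 312, x1_2 = 320, y1_2 = 432, x1_3 = 248, x0_4 = 352, y0_4 = 328, cx_5 = 404, cy_5 = 324, r_5 = 40, cx_6 = 60, cy_6 = 320, x2_7 = 260, y2_7 = 188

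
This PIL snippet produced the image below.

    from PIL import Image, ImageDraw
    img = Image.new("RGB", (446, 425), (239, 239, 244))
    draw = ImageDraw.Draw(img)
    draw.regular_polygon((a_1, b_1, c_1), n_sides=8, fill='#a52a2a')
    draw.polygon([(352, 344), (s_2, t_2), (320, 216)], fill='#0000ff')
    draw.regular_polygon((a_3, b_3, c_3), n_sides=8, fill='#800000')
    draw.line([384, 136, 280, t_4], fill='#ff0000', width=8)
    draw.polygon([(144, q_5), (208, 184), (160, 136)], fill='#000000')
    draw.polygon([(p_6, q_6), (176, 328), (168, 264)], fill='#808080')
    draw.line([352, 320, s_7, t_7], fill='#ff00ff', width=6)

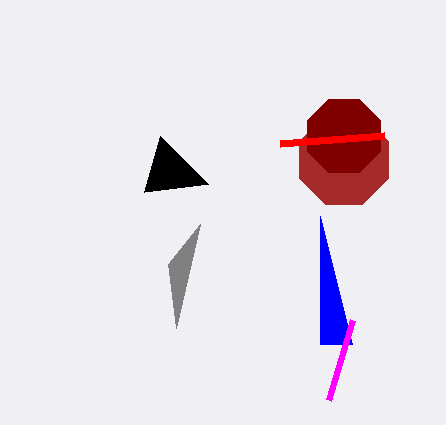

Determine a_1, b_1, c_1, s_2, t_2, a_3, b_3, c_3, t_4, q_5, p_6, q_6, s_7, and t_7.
a_1 = 344; b_1 = 160; c_1 = 48; s_2 = 320; t_2 = 344; a_3 = 344; b_3 = 136; c_3 = 40; t_4 = 144; q_5 = 192; p_6 = 200; q_6 = 224; s_7 = 328; t_7 = 400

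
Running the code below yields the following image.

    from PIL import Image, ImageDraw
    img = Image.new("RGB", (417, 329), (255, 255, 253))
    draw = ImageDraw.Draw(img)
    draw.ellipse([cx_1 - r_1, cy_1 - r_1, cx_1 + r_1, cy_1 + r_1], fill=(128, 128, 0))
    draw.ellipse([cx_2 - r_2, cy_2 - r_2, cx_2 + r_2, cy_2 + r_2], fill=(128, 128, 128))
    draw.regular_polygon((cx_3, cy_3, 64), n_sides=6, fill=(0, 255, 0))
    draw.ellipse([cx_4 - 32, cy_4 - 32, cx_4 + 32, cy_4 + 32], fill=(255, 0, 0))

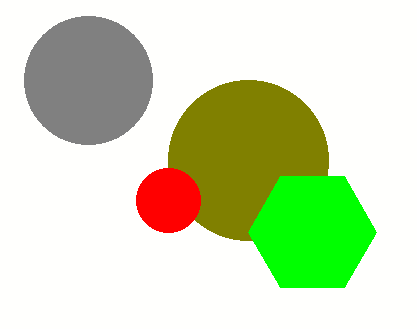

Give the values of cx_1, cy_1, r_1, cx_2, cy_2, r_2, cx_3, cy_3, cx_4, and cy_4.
cx_1 = 248
cy_1 = 160
r_1 = 80
cx_2 = 88
cy_2 = 80
r_2 = 64
cx_3 = 312
cy_3 = 232
cx_4 = 168
cy_4 = 200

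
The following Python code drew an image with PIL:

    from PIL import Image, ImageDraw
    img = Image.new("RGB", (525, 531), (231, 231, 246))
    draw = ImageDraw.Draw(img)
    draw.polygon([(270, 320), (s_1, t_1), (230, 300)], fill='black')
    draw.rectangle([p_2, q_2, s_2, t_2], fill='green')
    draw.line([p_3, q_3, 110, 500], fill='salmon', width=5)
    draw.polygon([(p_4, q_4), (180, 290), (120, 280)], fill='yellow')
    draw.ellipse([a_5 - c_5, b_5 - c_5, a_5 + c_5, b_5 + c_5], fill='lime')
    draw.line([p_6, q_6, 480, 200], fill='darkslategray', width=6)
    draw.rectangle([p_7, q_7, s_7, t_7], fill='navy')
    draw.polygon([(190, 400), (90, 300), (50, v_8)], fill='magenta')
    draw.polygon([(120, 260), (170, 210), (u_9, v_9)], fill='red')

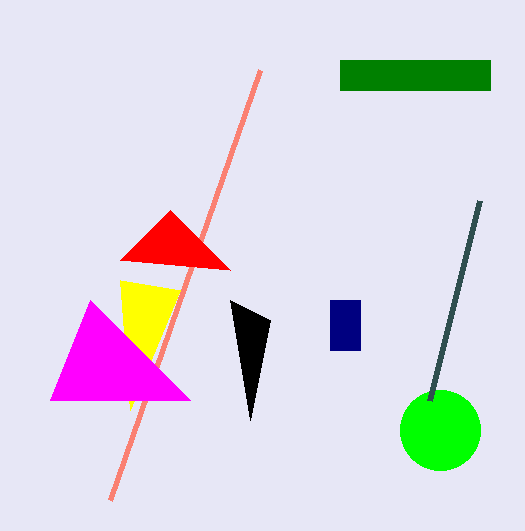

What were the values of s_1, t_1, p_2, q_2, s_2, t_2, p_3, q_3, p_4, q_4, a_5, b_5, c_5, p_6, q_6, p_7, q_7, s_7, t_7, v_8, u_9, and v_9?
s_1 = 250, t_1 = 420, p_2 = 340, q_2 = 60, s_2 = 490, t_2 = 90, p_3 = 260, q_3 = 70, p_4 = 130, q_4 = 410, a_5 = 440, b_5 = 430, c_5 = 40, p_6 = 430, q_6 = 400, p_7 = 330, q_7 = 300, s_7 = 360, t_7 = 350, v_8 = 400, u_9 = 230, v_9 = 270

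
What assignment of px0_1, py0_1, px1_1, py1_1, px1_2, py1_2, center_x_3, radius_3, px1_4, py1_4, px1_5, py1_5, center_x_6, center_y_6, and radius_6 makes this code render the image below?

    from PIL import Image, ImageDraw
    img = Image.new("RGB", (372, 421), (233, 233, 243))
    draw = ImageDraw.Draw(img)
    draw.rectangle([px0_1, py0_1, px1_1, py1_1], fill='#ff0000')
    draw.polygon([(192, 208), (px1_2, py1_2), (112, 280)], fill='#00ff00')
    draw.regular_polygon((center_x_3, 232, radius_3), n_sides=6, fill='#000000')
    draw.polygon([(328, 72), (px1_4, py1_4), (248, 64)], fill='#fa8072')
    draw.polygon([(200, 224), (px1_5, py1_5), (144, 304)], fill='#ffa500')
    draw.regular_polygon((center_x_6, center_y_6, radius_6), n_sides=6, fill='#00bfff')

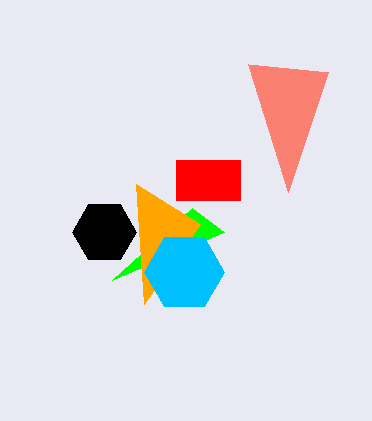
px0_1 = 176
py0_1 = 160
px1_1 = 240
py1_1 = 200
px1_2 = 224
py1_2 = 232
center_x_3 = 104
radius_3 = 32
px1_4 = 288
py1_4 = 192
px1_5 = 136
py1_5 = 184
center_x_6 = 184
center_y_6 = 272
radius_6 = 40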